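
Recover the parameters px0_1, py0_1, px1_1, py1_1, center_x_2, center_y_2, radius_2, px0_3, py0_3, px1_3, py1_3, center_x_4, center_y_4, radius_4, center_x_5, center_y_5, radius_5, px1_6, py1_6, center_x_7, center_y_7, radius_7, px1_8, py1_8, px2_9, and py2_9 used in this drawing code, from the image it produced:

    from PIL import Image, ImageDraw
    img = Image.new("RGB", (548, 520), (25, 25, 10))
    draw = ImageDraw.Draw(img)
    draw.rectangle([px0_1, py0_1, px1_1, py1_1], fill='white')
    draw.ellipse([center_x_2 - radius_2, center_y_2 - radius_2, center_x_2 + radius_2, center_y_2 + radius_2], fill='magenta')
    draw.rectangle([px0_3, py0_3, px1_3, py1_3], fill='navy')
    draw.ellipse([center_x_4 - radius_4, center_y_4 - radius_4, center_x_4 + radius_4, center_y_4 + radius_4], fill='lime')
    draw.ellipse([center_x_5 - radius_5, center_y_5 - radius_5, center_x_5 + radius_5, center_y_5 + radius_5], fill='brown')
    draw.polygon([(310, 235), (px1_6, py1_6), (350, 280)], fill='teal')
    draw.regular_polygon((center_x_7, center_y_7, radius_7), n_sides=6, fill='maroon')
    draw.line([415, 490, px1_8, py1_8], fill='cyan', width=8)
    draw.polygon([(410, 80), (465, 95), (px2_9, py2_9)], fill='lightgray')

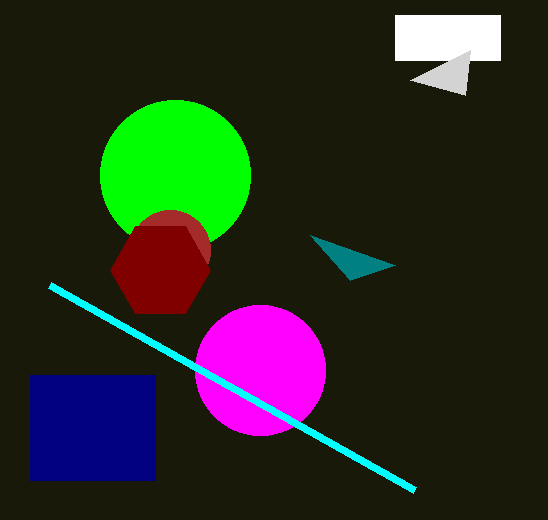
px0_1 = 395, py0_1 = 15, px1_1 = 500, py1_1 = 60, center_x_2 = 260, center_y_2 = 370, radius_2 = 65, px0_3 = 30, py0_3 = 375, px1_3 = 155, py1_3 = 480, center_x_4 = 175, center_y_4 = 175, radius_4 = 75, center_x_5 = 170, center_y_5 = 250, radius_5 = 40, px1_6 = 395, py1_6 = 265, center_x_7 = 160, center_y_7 = 270, radius_7 = 50, px1_8 = 50, py1_8 = 285, px2_9 = 470, py2_9 = 50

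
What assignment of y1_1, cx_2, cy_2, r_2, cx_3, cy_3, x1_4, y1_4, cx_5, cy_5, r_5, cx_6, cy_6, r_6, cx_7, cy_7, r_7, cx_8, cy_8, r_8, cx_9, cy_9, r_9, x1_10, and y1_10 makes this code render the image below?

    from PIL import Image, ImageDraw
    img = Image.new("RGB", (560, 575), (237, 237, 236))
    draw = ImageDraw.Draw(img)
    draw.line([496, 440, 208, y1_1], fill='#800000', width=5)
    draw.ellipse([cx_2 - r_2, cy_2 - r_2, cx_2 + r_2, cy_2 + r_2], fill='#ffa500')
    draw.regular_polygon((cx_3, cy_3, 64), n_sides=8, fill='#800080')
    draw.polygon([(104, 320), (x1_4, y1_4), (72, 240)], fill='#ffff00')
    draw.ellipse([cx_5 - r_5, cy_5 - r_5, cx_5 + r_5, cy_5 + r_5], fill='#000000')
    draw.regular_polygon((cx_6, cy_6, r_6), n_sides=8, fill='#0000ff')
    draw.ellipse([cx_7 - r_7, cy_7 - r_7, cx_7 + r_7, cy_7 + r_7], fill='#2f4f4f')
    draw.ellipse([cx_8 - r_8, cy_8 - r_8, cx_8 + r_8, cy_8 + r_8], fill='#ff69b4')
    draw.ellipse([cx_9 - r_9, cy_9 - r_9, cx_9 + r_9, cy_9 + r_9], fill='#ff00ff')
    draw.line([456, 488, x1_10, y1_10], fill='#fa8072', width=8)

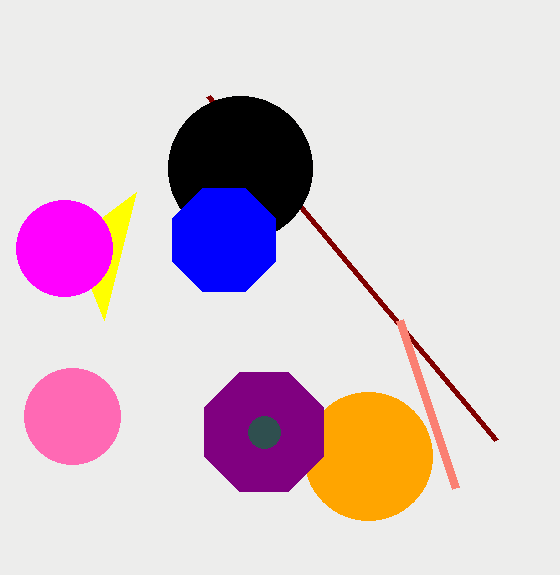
y1_1 = 96
cx_2 = 368
cy_2 = 456
r_2 = 64
cx_3 = 264
cy_3 = 432
x1_4 = 136
y1_4 = 192
cx_5 = 240
cy_5 = 168
r_5 = 72
cx_6 = 224
cy_6 = 240
r_6 = 56
cx_7 = 264
cy_7 = 432
r_7 = 16
cx_8 = 72
cy_8 = 416
r_8 = 48
cx_9 = 64
cy_9 = 248
r_9 = 48
x1_10 = 400
y1_10 = 320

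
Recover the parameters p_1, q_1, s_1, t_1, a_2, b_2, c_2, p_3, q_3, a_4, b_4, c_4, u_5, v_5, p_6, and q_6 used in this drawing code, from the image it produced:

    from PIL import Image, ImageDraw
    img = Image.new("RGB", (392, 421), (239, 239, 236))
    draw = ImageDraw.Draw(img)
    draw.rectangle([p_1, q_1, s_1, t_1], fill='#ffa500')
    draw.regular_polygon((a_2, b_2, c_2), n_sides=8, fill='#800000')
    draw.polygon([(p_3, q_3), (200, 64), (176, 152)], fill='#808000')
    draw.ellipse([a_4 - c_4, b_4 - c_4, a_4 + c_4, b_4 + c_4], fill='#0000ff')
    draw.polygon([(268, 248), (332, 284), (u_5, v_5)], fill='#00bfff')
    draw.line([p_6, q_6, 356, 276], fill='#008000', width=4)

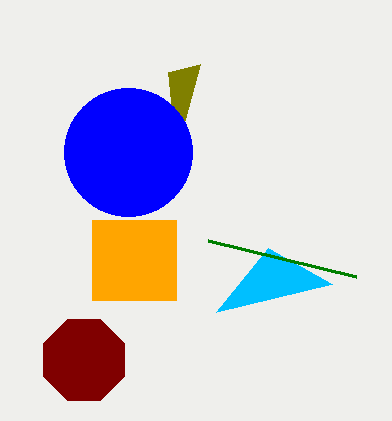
p_1 = 92
q_1 = 220
s_1 = 176
t_1 = 300
a_2 = 84
b_2 = 360
c_2 = 44
p_3 = 168
q_3 = 72
a_4 = 128
b_4 = 152
c_4 = 64
u_5 = 216
v_5 = 312
p_6 = 208
q_6 = 240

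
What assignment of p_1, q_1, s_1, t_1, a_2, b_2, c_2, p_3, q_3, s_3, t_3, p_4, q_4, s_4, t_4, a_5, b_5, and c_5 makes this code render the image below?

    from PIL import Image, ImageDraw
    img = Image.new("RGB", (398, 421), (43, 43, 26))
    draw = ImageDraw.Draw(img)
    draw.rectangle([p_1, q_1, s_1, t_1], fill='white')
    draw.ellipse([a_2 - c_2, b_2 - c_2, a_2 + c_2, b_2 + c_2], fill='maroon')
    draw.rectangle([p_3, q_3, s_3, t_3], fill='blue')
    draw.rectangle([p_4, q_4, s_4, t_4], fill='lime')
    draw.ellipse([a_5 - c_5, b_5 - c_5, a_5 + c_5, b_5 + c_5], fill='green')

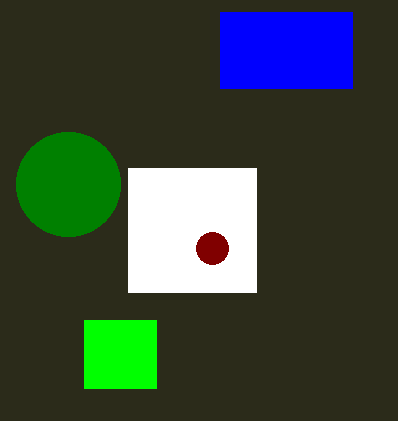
p_1 = 128, q_1 = 168, s_1 = 256, t_1 = 292, a_2 = 212, b_2 = 248, c_2 = 16, p_3 = 220, q_3 = 12, s_3 = 352, t_3 = 88, p_4 = 84, q_4 = 320, s_4 = 156, t_4 = 388, a_5 = 68, b_5 = 184, c_5 = 52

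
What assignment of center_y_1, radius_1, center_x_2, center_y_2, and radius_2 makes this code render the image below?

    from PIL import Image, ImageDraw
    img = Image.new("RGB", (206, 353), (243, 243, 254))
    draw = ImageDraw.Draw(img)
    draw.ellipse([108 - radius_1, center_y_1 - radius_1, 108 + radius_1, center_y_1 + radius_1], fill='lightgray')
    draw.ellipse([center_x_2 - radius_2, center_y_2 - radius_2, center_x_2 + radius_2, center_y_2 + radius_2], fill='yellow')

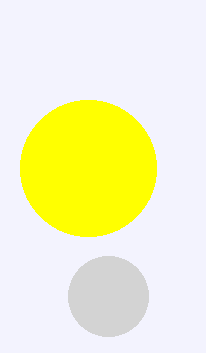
center_y_1 = 296, radius_1 = 40, center_x_2 = 88, center_y_2 = 168, radius_2 = 68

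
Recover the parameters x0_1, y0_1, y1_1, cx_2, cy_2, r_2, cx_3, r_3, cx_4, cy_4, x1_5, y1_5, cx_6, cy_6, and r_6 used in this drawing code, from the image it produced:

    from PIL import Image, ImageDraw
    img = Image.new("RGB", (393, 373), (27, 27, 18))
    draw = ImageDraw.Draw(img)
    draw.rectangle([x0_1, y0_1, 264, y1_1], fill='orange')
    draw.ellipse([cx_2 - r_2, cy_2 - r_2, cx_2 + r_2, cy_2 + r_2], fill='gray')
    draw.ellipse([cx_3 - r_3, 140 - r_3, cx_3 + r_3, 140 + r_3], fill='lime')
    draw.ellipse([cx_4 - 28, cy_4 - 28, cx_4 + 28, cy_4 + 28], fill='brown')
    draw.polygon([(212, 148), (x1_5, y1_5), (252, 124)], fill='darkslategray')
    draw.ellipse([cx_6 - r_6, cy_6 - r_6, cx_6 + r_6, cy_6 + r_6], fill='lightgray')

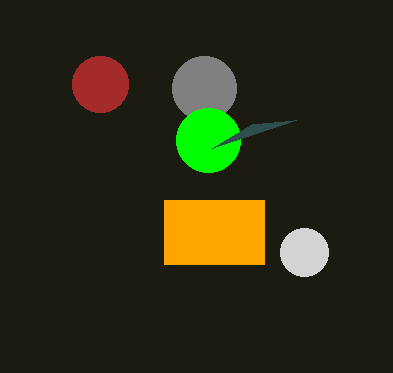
x0_1 = 164
y0_1 = 200
y1_1 = 264
cx_2 = 204
cy_2 = 88
r_2 = 32
cx_3 = 208
r_3 = 32
cx_4 = 100
cy_4 = 84
x1_5 = 296
y1_5 = 120
cx_6 = 304
cy_6 = 252
r_6 = 24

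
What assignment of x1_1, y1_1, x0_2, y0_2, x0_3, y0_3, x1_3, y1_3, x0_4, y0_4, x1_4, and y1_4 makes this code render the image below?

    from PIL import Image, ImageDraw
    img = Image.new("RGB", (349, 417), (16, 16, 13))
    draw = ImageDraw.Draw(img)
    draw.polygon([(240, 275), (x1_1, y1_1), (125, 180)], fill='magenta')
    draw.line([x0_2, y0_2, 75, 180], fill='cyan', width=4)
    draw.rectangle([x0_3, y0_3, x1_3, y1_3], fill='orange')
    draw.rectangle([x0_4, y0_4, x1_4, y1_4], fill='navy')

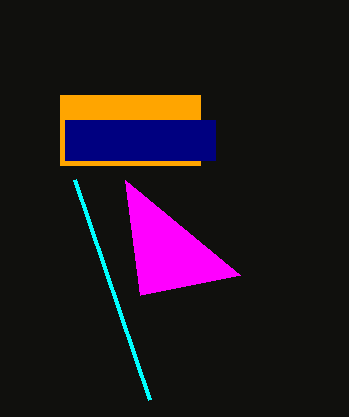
x1_1 = 140, y1_1 = 295, x0_2 = 150, y0_2 = 400, x0_3 = 60, y0_3 = 95, x1_3 = 200, y1_3 = 165, x0_4 = 65, y0_4 = 120, x1_4 = 215, y1_4 = 160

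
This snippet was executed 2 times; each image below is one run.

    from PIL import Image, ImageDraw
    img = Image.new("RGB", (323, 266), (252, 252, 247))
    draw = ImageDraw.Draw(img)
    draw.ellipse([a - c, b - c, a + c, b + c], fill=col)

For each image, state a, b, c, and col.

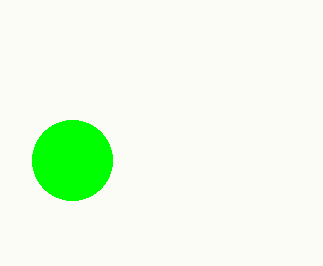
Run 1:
a = 72; b = 160; c = 40; col = 'lime'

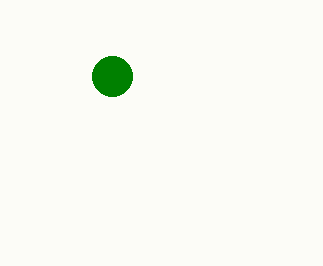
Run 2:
a = 112
b = 76
c = 20
col = 'green'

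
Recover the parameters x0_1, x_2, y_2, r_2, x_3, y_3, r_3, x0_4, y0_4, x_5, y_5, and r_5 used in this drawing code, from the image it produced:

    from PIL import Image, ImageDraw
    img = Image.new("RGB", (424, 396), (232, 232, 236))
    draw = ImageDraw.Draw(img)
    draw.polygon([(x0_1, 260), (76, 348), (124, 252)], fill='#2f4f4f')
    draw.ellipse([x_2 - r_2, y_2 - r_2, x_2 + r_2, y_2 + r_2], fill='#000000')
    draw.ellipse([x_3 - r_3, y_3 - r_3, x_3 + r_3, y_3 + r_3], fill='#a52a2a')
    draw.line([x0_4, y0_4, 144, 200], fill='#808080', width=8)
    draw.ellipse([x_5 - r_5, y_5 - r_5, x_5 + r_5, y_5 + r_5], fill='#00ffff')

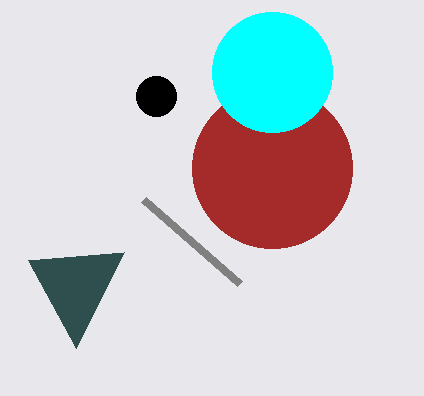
x0_1 = 28, x_2 = 156, y_2 = 96, r_2 = 20, x_3 = 272, y_3 = 168, r_3 = 80, x0_4 = 240, y0_4 = 284, x_5 = 272, y_5 = 72, r_5 = 60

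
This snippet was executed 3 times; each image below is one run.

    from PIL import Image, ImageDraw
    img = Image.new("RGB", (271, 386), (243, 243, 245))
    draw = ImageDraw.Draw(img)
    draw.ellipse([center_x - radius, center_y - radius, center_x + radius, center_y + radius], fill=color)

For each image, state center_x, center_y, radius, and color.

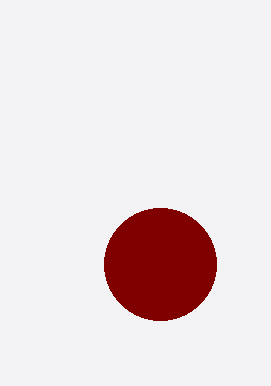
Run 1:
center_x = 160
center_y = 264
radius = 56
color = 'maroon'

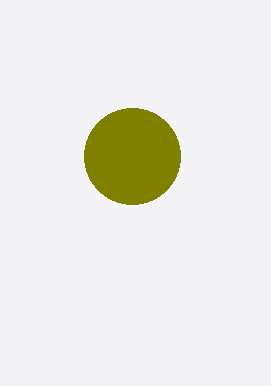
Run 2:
center_x = 132; center_y = 156; radius = 48; color = 'olive'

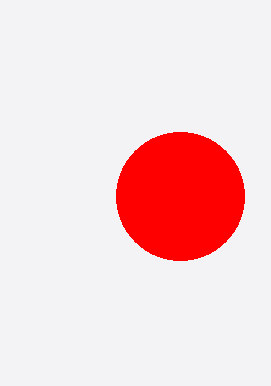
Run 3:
center_x = 180, center_y = 196, radius = 64, color = 'red'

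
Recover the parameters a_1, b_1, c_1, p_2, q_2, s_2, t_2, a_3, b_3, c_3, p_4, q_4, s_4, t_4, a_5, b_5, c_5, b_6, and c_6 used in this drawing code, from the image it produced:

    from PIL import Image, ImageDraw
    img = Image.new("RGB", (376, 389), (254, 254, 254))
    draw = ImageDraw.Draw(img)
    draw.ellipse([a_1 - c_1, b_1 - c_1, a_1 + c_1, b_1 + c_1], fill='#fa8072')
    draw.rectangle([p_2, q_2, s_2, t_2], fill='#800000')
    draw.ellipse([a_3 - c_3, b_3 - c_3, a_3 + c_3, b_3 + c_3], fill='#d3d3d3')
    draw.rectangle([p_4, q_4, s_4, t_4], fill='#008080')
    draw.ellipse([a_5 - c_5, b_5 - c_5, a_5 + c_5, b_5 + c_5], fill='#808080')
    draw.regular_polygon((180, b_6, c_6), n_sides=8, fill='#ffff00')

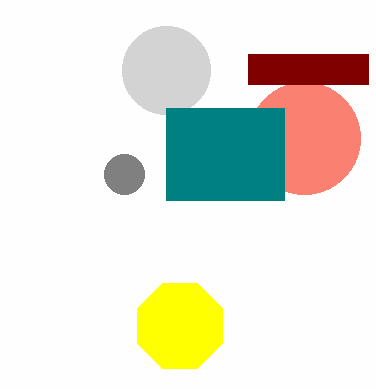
a_1 = 304, b_1 = 138, c_1 = 56, p_2 = 248, q_2 = 54, s_2 = 368, t_2 = 84, a_3 = 166, b_3 = 70, c_3 = 44, p_4 = 166, q_4 = 108, s_4 = 284, t_4 = 200, a_5 = 124, b_5 = 174, c_5 = 20, b_6 = 326, c_6 = 46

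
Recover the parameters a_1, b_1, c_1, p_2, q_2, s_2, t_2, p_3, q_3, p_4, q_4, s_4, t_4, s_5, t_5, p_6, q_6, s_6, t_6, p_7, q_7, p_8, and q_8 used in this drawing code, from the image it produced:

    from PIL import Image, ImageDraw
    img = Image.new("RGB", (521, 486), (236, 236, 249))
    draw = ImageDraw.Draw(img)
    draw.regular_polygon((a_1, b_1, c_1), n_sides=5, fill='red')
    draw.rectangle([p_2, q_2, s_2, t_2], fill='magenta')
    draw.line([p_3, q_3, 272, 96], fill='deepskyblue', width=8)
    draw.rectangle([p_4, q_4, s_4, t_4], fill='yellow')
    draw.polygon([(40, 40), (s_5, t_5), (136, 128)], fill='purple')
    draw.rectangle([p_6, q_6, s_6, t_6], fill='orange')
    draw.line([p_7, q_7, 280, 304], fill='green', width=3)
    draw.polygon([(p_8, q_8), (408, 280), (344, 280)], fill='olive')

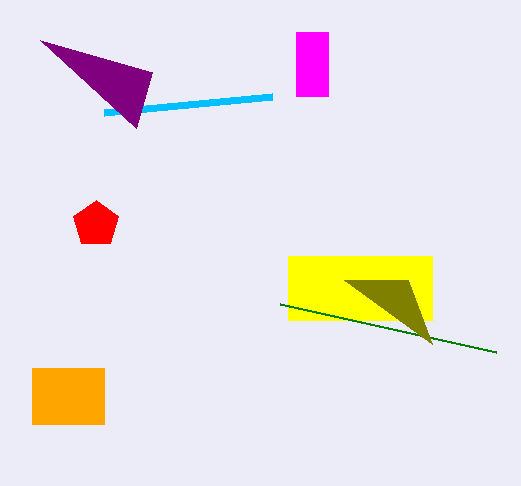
a_1 = 96; b_1 = 224; c_1 = 24; p_2 = 296; q_2 = 32; s_2 = 328; t_2 = 96; p_3 = 104; q_3 = 112; p_4 = 288; q_4 = 256; s_4 = 432; t_4 = 320; s_5 = 152; t_5 = 72; p_6 = 32; q_6 = 368; s_6 = 104; t_6 = 424; p_7 = 496; q_7 = 352; p_8 = 432; q_8 = 344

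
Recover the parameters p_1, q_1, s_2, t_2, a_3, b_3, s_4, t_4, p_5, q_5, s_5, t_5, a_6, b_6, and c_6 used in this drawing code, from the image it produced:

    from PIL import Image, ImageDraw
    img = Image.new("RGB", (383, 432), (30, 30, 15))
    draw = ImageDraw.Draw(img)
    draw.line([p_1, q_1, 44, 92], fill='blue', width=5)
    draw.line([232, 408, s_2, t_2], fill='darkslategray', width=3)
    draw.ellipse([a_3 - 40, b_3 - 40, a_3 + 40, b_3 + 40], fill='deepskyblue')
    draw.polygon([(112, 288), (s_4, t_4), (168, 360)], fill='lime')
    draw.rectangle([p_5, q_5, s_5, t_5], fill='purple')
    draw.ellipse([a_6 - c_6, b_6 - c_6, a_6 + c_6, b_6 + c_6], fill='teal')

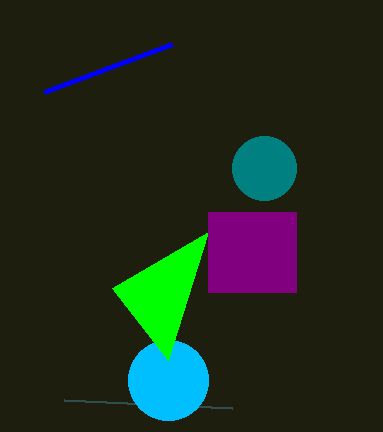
p_1 = 172, q_1 = 44, s_2 = 64, t_2 = 400, a_3 = 168, b_3 = 380, s_4 = 208, t_4 = 232, p_5 = 208, q_5 = 212, s_5 = 296, t_5 = 292, a_6 = 264, b_6 = 168, c_6 = 32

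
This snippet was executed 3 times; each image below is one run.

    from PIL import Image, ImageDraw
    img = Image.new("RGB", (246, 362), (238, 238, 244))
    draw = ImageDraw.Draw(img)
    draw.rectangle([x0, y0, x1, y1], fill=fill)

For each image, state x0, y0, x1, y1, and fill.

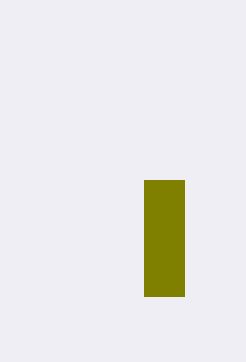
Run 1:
x0 = 144
y0 = 180
x1 = 184
y1 = 296
fill = 'olive'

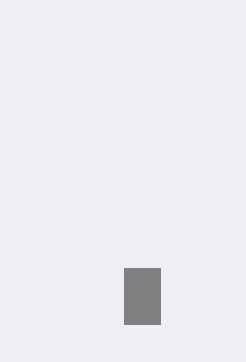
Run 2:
x0 = 124
y0 = 268
x1 = 160
y1 = 324
fill = 'gray'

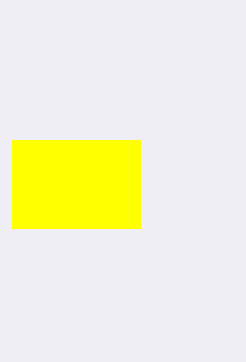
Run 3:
x0 = 12; y0 = 140; x1 = 140; y1 = 228; fill = 'yellow'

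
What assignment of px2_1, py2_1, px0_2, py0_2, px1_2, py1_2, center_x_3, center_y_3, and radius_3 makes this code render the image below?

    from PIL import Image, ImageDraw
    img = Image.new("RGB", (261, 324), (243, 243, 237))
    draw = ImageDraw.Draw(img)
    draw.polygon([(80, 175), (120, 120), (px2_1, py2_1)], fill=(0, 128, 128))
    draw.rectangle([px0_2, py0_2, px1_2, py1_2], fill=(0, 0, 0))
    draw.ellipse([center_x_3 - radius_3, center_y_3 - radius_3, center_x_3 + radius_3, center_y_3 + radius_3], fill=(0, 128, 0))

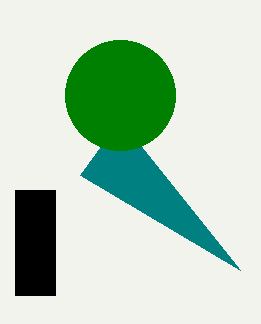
px2_1 = 240
py2_1 = 270
px0_2 = 15
py0_2 = 190
px1_2 = 55
py1_2 = 295
center_x_3 = 120
center_y_3 = 95
radius_3 = 55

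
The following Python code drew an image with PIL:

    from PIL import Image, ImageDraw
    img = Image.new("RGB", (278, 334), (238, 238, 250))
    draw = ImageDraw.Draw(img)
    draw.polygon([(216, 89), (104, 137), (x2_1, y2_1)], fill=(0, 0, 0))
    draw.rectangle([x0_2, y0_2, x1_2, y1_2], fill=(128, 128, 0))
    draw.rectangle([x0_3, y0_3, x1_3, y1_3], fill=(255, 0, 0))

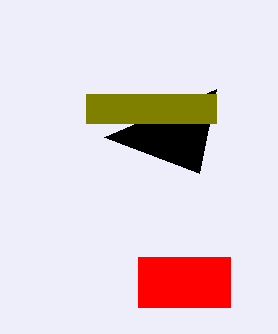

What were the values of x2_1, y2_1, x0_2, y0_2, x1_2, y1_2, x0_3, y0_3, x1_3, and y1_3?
x2_1 = 199
y2_1 = 173
x0_2 = 86
y0_2 = 94
x1_2 = 216
y1_2 = 123
x0_3 = 138
y0_3 = 257
x1_3 = 230
y1_3 = 307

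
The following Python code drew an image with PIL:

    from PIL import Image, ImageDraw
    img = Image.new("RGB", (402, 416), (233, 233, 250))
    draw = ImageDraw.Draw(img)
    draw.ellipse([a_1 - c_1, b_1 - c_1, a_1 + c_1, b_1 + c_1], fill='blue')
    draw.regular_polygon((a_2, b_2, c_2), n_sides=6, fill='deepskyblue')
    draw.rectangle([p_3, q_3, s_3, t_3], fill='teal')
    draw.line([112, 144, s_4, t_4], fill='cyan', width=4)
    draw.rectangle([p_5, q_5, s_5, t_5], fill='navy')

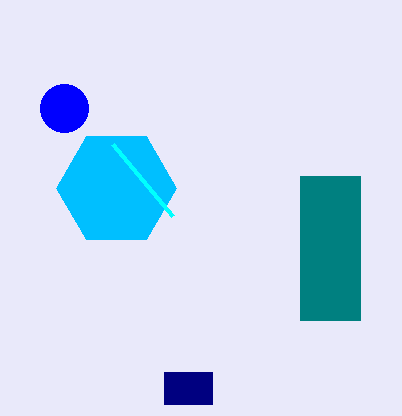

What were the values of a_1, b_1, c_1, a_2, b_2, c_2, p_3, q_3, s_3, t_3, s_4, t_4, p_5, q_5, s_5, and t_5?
a_1 = 64
b_1 = 108
c_1 = 24
a_2 = 116
b_2 = 188
c_2 = 60
p_3 = 300
q_3 = 176
s_3 = 360
t_3 = 320
s_4 = 172
t_4 = 216
p_5 = 164
q_5 = 372
s_5 = 212
t_5 = 404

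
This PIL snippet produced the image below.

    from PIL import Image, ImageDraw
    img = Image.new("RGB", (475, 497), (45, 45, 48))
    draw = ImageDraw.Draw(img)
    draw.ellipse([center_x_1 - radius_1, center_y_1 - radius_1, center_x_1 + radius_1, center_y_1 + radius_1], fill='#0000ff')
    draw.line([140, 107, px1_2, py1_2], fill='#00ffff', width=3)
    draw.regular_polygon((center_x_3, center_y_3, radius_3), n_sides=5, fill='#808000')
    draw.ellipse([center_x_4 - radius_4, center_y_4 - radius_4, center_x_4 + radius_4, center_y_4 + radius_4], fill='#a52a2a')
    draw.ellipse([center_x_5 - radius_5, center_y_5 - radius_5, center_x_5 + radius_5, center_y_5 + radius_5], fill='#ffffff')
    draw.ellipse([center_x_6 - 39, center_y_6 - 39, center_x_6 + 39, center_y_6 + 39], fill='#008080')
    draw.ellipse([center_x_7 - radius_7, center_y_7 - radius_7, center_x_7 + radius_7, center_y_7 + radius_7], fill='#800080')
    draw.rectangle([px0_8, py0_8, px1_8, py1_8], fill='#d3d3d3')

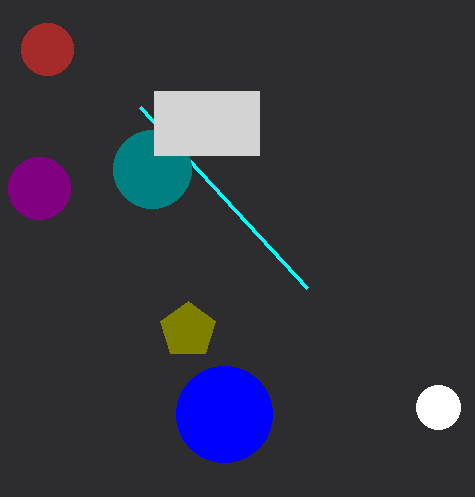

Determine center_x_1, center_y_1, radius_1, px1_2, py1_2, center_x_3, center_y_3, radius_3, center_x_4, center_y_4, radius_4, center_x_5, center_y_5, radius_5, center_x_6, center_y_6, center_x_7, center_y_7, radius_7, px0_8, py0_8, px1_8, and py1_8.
center_x_1 = 224
center_y_1 = 414
radius_1 = 48
px1_2 = 307
py1_2 = 288
center_x_3 = 188
center_y_3 = 330
radius_3 = 29
center_x_4 = 47
center_y_4 = 49
radius_4 = 26
center_x_5 = 438
center_y_5 = 407
radius_5 = 22
center_x_6 = 152
center_y_6 = 169
center_x_7 = 39
center_y_7 = 188
radius_7 = 31
px0_8 = 154
py0_8 = 91
px1_8 = 259
py1_8 = 155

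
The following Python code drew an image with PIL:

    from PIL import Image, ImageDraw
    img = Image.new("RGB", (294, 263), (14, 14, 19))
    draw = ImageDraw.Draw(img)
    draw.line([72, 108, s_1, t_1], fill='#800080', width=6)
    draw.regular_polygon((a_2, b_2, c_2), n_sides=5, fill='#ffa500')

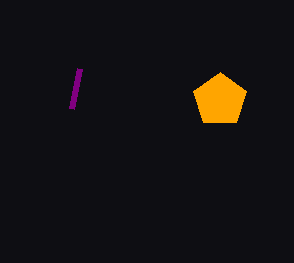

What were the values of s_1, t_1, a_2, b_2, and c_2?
s_1 = 80, t_1 = 68, a_2 = 220, b_2 = 100, c_2 = 28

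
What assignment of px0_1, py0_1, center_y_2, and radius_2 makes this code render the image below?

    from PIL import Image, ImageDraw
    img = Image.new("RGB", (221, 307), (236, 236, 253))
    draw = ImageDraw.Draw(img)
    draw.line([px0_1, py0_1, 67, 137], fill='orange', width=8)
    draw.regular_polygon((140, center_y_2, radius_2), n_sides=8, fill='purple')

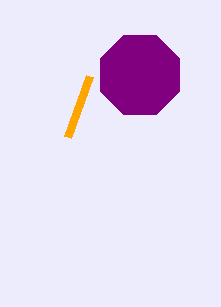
px0_1 = 89
py0_1 = 76
center_y_2 = 75
radius_2 = 43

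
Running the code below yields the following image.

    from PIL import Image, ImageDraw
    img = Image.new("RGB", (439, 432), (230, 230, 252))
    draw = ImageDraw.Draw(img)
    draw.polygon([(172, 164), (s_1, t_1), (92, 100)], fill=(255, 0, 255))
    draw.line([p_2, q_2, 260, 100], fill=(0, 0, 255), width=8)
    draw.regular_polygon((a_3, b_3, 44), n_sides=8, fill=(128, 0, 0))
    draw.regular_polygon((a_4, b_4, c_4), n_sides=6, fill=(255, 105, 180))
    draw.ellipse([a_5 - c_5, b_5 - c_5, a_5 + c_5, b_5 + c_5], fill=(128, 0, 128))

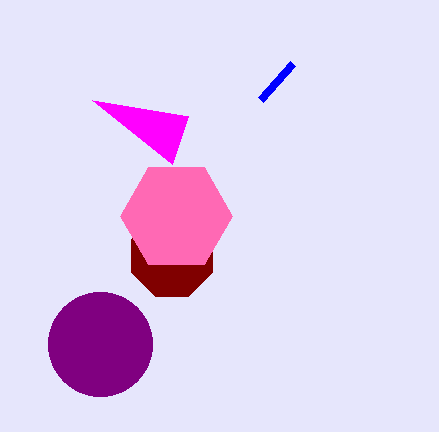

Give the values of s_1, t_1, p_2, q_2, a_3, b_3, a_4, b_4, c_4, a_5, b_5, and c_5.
s_1 = 188; t_1 = 116; p_2 = 292; q_2 = 64; a_3 = 172; b_3 = 256; a_4 = 176; b_4 = 216; c_4 = 56; a_5 = 100; b_5 = 344; c_5 = 52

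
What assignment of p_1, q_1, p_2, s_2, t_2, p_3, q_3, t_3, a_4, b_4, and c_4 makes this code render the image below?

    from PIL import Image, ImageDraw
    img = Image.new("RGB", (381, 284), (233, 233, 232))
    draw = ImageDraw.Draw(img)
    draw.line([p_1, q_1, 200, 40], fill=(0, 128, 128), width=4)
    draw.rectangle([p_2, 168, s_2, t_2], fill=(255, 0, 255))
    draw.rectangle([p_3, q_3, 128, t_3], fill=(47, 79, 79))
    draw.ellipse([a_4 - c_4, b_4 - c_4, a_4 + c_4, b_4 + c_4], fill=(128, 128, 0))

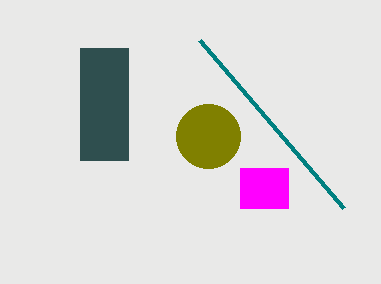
p_1 = 344; q_1 = 208; p_2 = 240; s_2 = 288; t_2 = 208; p_3 = 80; q_3 = 48; t_3 = 160; a_4 = 208; b_4 = 136; c_4 = 32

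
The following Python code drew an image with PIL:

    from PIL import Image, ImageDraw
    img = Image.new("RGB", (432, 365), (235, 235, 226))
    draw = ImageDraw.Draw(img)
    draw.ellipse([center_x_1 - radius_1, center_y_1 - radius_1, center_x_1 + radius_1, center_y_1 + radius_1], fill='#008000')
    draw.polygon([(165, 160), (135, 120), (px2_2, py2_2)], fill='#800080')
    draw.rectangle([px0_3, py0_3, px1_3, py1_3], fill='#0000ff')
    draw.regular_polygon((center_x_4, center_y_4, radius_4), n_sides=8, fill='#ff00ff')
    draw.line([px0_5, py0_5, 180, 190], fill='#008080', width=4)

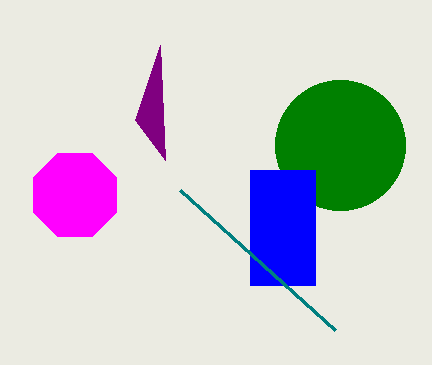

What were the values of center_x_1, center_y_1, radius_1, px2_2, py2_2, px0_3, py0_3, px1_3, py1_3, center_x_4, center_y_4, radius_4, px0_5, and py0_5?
center_x_1 = 340, center_y_1 = 145, radius_1 = 65, px2_2 = 160, py2_2 = 45, px0_3 = 250, py0_3 = 170, px1_3 = 315, py1_3 = 285, center_x_4 = 75, center_y_4 = 195, radius_4 = 45, px0_5 = 335, py0_5 = 330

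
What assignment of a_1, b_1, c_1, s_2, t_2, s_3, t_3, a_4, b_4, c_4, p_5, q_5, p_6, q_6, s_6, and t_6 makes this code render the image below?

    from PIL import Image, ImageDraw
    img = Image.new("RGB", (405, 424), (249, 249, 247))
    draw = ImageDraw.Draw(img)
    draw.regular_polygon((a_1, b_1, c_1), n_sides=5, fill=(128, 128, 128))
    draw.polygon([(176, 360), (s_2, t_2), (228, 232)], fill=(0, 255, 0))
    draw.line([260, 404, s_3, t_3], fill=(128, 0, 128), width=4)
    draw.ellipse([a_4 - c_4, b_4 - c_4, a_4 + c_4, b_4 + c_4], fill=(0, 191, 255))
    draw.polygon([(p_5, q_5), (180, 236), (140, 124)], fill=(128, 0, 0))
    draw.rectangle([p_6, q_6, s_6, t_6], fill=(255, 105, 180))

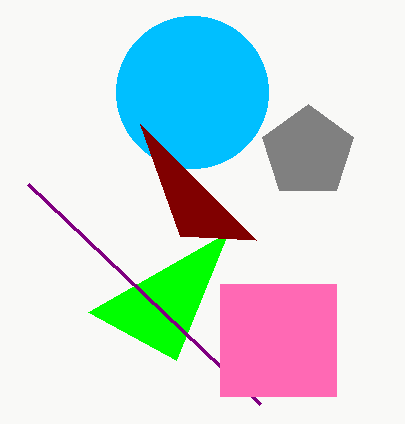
a_1 = 308; b_1 = 152; c_1 = 48; s_2 = 88; t_2 = 312; s_3 = 28; t_3 = 184; a_4 = 192; b_4 = 92; c_4 = 76; p_5 = 256; q_5 = 240; p_6 = 220; q_6 = 284; s_6 = 336; t_6 = 396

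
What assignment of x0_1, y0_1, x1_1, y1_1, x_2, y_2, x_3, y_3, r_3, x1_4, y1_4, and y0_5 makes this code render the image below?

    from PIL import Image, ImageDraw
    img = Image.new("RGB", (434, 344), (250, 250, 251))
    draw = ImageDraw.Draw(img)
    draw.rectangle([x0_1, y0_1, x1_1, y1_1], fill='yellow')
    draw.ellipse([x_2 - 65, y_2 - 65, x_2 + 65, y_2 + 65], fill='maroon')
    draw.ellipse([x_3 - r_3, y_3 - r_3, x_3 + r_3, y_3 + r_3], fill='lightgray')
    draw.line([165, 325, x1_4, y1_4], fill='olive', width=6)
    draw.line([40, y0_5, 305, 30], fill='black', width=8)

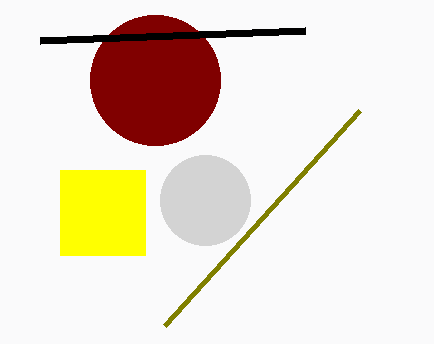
x0_1 = 60, y0_1 = 170, x1_1 = 145, y1_1 = 255, x_2 = 155, y_2 = 80, x_3 = 205, y_3 = 200, r_3 = 45, x1_4 = 360, y1_4 = 110, y0_5 = 40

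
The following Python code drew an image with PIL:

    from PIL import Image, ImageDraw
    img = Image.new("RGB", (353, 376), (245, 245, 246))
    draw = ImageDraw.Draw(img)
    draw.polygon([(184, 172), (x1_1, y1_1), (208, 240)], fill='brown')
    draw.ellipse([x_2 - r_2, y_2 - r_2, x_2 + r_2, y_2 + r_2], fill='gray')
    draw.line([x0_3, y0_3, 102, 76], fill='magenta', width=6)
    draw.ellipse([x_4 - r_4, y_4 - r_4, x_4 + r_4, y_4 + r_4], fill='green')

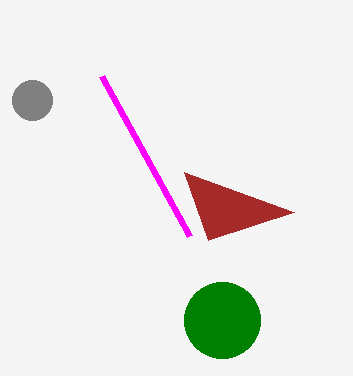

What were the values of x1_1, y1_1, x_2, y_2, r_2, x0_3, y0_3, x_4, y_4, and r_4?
x1_1 = 294
y1_1 = 212
x_2 = 32
y_2 = 100
r_2 = 20
x0_3 = 190
y0_3 = 236
x_4 = 222
y_4 = 320
r_4 = 38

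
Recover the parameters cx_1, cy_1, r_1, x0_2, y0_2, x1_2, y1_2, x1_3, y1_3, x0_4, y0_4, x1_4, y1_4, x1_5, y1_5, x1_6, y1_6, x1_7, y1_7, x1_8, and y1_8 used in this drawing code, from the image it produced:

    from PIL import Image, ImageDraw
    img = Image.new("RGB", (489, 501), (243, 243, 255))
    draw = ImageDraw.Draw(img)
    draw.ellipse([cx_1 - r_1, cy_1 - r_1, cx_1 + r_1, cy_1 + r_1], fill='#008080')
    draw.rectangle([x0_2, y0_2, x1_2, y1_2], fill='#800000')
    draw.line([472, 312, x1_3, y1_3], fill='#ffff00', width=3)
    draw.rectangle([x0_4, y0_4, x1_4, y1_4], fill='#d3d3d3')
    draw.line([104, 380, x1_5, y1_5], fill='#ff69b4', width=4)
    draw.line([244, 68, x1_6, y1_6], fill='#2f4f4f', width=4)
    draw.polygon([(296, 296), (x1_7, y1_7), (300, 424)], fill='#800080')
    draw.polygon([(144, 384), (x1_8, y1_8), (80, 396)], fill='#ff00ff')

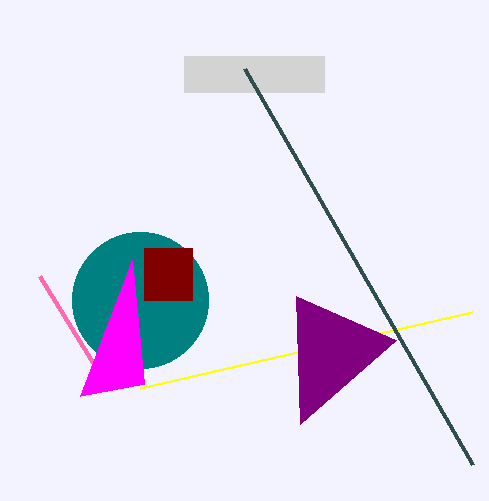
cx_1 = 140; cy_1 = 300; r_1 = 68; x0_2 = 144; y0_2 = 248; x1_2 = 192; y1_2 = 300; x1_3 = 140; y1_3 = 388; x0_4 = 184; y0_4 = 56; x1_4 = 324; y1_4 = 92; x1_5 = 40; y1_5 = 276; x1_6 = 472; y1_6 = 464; x1_7 = 396; y1_7 = 340; x1_8 = 132; y1_8 = 260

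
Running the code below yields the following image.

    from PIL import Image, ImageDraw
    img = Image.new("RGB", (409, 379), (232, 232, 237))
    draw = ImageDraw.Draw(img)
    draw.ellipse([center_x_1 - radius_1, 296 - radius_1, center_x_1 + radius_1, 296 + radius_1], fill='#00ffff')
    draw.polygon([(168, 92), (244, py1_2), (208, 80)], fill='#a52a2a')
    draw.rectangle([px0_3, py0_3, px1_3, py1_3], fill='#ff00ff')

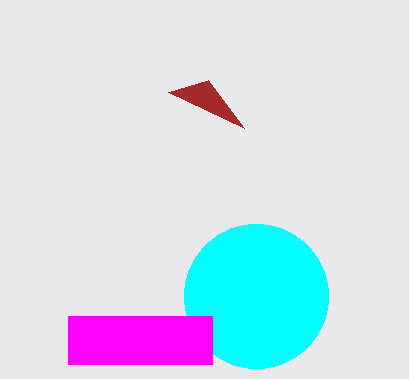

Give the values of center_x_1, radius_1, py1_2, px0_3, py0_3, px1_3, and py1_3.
center_x_1 = 256; radius_1 = 72; py1_2 = 128; px0_3 = 68; py0_3 = 316; px1_3 = 212; py1_3 = 364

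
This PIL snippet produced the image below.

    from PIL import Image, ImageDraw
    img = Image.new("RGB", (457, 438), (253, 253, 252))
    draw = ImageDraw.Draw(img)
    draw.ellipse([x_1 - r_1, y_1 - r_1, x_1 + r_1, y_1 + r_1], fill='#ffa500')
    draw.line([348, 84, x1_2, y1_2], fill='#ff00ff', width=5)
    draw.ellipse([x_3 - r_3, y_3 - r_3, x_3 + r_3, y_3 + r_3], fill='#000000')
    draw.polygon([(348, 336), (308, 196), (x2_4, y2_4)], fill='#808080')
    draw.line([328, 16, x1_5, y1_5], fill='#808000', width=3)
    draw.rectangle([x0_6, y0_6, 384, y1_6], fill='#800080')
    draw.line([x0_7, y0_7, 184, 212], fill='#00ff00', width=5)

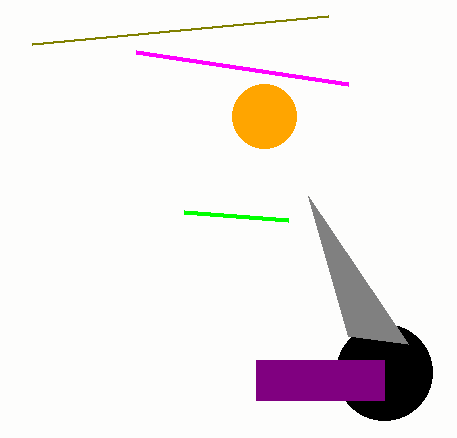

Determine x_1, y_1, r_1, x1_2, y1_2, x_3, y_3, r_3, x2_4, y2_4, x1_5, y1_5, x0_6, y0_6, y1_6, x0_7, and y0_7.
x_1 = 264, y_1 = 116, r_1 = 32, x1_2 = 136, y1_2 = 52, x_3 = 384, y_3 = 372, r_3 = 48, x2_4 = 408, y2_4 = 344, x1_5 = 32, y1_5 = 44, x0_6 = 256, y0_6 = 360, y1_6 = 400, x0_7 = 288, y0_7 = 220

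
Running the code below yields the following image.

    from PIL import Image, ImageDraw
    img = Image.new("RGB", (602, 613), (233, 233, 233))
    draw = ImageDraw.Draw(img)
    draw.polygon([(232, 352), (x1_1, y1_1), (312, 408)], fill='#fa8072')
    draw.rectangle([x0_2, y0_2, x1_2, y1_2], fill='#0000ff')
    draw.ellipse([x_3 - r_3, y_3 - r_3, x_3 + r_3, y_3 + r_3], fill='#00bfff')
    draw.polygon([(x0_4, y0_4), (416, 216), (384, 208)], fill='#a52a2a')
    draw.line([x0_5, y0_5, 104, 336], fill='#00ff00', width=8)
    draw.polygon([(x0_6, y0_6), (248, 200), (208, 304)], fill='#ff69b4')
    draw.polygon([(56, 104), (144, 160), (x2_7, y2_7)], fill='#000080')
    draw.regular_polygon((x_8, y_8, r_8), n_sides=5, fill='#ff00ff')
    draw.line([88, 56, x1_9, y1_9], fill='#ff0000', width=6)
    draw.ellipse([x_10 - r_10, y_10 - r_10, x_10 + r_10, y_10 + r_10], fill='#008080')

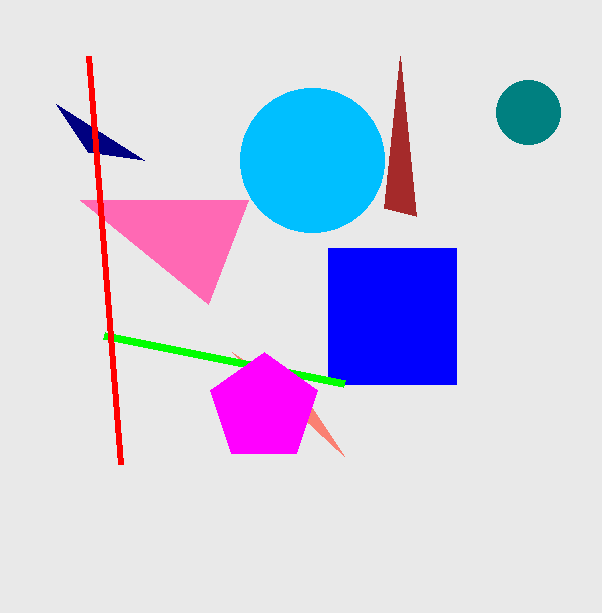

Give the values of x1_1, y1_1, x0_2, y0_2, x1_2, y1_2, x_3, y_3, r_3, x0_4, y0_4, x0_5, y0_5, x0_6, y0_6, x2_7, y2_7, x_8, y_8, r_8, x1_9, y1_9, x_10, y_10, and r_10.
x1_1 = 344
y1_1 = 456
x0_2 = 328
y0_2 = 248
x1_2 = 456
y1_2 = 384
x_3 = 312
y_3 = 160
r_3 = 72
x0_4 = 400
y0_4 = 56
x0_5 = 344
y0_5 = 384
x0_6 = 80
y0_6 = 200
x2_7 = 88
y2_7 = 152
x_8 = 264
y_8 = 408
r_8 = 56
x1_9 = 120
y1_9 = 464
x_10 = 528
y_10 = 112
r_10 = 32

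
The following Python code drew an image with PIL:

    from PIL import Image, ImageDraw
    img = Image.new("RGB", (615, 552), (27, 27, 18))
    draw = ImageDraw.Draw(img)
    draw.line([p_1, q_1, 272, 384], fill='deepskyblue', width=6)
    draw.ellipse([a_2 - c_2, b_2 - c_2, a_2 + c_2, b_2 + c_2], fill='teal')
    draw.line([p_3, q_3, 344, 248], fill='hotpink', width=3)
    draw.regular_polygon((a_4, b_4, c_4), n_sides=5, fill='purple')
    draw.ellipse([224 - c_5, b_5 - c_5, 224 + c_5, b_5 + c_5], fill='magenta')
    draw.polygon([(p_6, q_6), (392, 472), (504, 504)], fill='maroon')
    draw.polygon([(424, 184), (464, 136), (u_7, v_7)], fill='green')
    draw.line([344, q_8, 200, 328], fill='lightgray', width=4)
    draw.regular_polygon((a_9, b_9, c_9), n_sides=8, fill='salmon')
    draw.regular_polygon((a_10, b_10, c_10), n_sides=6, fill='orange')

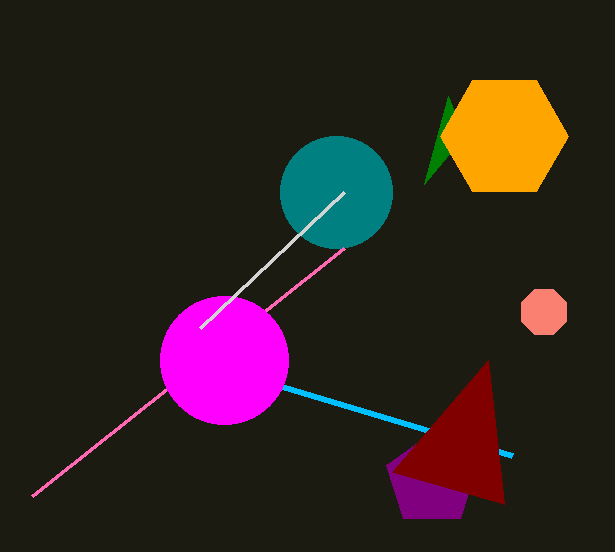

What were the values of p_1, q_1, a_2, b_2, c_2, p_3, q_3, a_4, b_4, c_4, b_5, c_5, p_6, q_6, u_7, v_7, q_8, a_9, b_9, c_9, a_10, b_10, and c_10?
p_1 = 512, q_1 = 456, a_2 = 336, b_2 = 192, c_2 = 56, p_3 = 32, q_3 = 496, a_4 = 432, b_4 = 480, c_4 = 48, b_5 = 360, c_5 = 64, p_6 = 488, q_6 = 360, u_7 = 448, v_7 = 96, q_8 = 192, a_9 = 544, b_9 = 312, c_9 = 24, a_10 = 504, b_10 = 136, c_10 = 64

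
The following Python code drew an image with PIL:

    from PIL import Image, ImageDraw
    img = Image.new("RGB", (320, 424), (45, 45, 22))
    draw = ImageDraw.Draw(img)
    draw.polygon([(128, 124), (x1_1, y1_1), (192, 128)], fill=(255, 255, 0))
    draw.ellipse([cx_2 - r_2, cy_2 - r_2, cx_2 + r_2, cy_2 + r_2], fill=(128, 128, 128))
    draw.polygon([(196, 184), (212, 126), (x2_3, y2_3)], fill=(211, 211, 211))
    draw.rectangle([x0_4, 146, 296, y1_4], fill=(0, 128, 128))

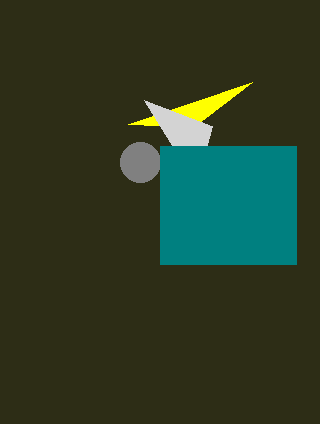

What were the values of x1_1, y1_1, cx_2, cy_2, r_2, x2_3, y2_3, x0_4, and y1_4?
x1_1 = 252
y1_1 = 82
cx_2 = 140
cy_2 = 162
r_2 = 20
x2_3 = 144
y2_3 = 100
x0_4 = 160
y1_4 = 264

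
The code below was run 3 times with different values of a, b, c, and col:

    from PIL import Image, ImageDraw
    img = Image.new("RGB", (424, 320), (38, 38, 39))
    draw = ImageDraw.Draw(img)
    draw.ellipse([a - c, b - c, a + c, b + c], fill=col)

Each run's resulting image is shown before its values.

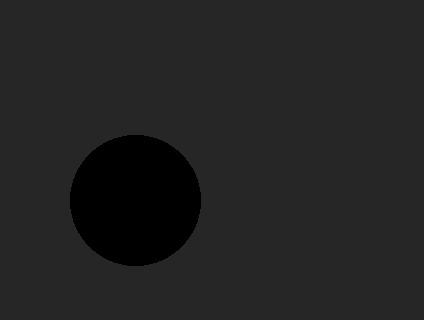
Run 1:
a = 135
b = 200
c = 65
col = 'black'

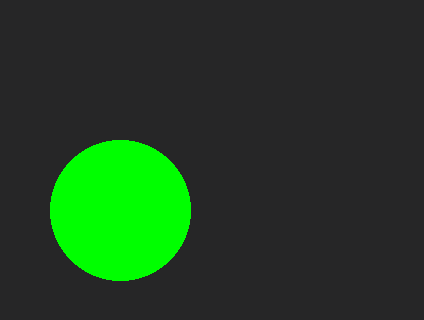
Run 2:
a = 120, b = 210, c = 70, col = 'lime'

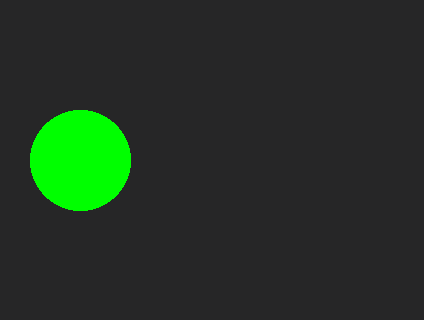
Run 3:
a = 80, b = 160, c = 50, col = 'lime'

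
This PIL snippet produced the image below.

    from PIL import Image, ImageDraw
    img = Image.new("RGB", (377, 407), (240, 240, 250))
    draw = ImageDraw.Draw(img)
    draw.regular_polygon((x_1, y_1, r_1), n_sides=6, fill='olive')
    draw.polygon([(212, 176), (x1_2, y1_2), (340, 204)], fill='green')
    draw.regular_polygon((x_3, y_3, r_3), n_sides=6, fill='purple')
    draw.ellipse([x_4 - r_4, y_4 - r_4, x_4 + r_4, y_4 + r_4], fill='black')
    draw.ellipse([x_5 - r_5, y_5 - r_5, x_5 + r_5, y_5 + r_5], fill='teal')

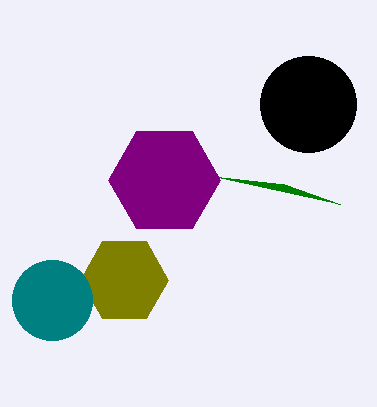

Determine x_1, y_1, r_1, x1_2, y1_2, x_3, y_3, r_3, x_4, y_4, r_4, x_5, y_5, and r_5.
x_1 = 124
y_1 = 280
r_1 = 44
x1_2 = 284
y1_2 = 184
x_3 = 164
y_3 = 180
r_3 = 56
x_4 = 308
y_4 = 104
r_4 = 48
x_5 = 52
y_5 = 300
r_5 = 40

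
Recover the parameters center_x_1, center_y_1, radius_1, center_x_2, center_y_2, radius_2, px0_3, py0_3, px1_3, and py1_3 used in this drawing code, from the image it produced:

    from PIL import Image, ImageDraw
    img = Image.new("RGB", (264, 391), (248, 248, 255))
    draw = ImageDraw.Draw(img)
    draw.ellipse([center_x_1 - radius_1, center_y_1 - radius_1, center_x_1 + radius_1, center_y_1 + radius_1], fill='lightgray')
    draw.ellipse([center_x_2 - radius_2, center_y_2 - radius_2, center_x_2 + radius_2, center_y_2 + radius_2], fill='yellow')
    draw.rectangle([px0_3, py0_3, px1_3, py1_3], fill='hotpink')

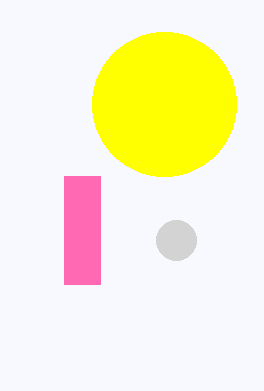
center_x_1 = 176, center_y_1 = 240, radius_1 = 20, center_x_2 = 164, center_y_2 = 104, radius_2 = 72, px0_3 = 64, py0_3 = 176, px1_3 = 100, py1_3 = 284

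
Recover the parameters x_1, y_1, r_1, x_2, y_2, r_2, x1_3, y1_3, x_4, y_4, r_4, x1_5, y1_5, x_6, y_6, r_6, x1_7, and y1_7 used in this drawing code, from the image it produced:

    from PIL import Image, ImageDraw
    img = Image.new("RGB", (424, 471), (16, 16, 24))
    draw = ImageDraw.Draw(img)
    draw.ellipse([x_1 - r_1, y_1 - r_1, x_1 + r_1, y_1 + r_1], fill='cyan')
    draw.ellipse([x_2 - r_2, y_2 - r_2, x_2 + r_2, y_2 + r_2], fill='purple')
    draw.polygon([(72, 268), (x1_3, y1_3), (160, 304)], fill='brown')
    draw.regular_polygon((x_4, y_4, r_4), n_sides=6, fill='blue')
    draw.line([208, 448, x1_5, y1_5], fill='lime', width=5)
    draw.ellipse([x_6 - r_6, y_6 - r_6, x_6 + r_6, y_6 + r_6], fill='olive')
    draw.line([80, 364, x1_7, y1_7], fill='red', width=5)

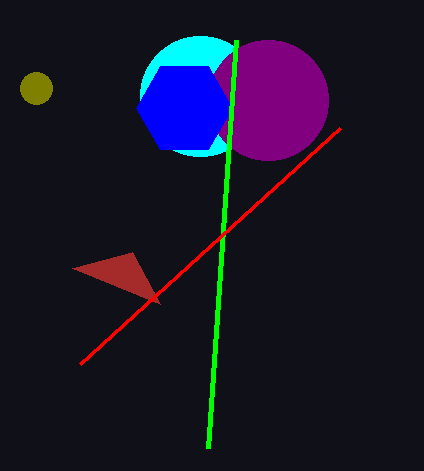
x_1 = 200
y_1 = 96
r_1 = 60
x_2 = 268
y_2 = 100
r_2 = 60
x1_3 = 132
y1_3 = 252
x_4 = 184
y_4 = 108
r_4 = 48
x1_5 = 236
y1_5 = 40
x_6 = 36
y_6 = 88
r_6 = 16
x1_7 = 340
y1_7 = 128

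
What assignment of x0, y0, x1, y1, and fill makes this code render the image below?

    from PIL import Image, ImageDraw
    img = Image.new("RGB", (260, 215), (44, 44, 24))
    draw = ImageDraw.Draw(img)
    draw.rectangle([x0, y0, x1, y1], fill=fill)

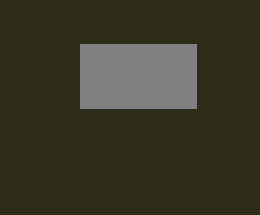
x0 = 80, y0 = 44, x1 = 196, y1 = 108, fill = 'gray'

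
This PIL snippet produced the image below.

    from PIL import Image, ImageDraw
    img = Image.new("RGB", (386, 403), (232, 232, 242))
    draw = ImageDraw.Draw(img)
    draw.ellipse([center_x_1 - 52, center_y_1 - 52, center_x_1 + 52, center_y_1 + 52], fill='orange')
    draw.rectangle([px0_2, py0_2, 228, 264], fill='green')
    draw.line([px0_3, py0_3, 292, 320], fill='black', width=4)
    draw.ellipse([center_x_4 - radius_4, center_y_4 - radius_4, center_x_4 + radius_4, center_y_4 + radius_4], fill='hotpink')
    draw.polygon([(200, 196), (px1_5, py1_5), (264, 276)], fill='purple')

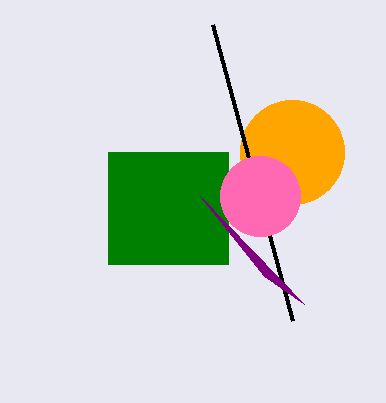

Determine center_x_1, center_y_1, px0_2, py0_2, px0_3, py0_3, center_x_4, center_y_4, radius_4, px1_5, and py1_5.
center_x_1 = 292; center_y_1 = 152; px0_2 = 108; py0_2 = 152; px0_3 = 212; py0_3 = 24; center_x_4 = 260; center_y_4 = 196; radius_4 = 40; px1_5 = 304; py1_5 = 304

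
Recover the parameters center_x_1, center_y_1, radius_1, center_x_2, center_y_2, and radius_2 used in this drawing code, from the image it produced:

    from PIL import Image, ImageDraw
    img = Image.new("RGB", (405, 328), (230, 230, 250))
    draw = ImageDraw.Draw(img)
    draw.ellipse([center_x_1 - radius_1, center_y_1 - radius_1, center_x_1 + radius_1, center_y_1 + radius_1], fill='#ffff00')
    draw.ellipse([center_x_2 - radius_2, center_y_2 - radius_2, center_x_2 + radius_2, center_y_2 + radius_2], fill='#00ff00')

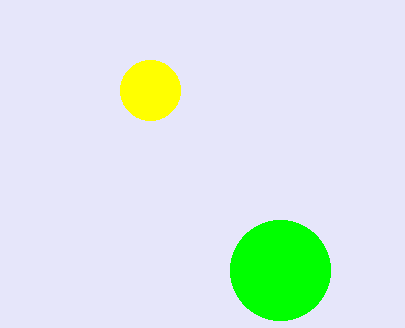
center_x_1 = 150, center_y_1 = 90, radius_1 = 30, center_x_2 = 280, center_y_2 = 270, radius_2 = 50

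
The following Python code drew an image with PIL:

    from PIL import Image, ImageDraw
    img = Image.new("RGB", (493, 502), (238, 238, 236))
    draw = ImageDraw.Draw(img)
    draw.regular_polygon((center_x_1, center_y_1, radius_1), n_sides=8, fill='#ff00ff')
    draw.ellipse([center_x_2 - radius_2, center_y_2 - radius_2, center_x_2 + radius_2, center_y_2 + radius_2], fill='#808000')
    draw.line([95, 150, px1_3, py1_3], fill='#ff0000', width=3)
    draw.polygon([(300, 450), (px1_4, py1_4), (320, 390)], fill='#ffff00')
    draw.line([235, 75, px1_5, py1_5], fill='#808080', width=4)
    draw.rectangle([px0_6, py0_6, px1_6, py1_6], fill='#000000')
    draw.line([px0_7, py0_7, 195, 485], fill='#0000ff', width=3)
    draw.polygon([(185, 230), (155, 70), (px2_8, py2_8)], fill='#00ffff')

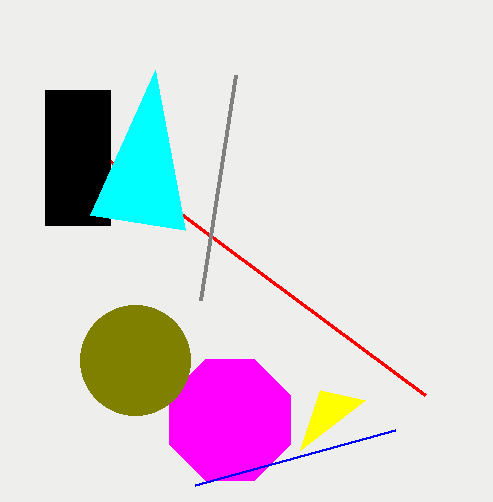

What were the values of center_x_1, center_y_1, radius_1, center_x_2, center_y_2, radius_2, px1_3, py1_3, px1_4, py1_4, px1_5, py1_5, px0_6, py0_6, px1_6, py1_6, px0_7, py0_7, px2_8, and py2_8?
center_x_1 = 230; center_y_1 = 420; radius_1 = 65; center_x_2 = 135; center_y_2 = 360; radius_2 = 55; px1_3 = 425; py1_3 = 395; px1_4 = 365; py1_4 = 400; px1_5 = 200; py1_5 = 300; px0_6 = 45; py0_6 = 90; px1_6 = 110; py1_6 = 225; px0_7 = 395; py0_7 = 430; px2_8 = 90; py2_8 = 215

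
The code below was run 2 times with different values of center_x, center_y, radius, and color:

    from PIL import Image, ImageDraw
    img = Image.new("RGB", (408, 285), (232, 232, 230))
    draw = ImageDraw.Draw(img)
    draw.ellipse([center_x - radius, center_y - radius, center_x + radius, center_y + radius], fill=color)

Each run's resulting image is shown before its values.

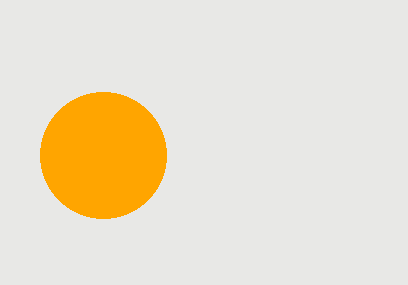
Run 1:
center_x = 103
center_y = 155
radius = 63
color = 'orange'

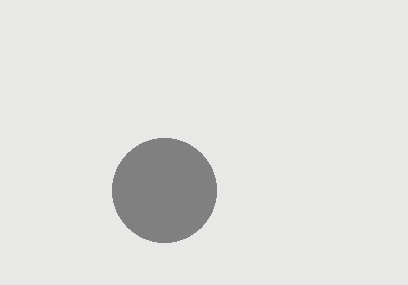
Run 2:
center_x = 164; center_y = 190; radius = 52; color = 'gray'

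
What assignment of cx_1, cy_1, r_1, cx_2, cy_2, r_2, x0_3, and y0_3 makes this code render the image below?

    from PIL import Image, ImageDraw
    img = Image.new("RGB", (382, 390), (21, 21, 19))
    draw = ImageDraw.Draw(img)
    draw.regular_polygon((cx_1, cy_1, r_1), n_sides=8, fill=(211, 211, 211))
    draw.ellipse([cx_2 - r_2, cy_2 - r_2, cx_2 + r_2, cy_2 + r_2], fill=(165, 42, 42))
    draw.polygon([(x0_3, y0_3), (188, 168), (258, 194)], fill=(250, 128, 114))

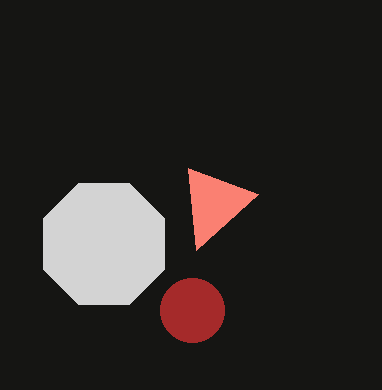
cx_1 = 104, cy_1 = 244, r_1 = 66, cx_2 = 192, cy_2 = 310, r_2 = 32, x0_3 = 196, y0_3 = 250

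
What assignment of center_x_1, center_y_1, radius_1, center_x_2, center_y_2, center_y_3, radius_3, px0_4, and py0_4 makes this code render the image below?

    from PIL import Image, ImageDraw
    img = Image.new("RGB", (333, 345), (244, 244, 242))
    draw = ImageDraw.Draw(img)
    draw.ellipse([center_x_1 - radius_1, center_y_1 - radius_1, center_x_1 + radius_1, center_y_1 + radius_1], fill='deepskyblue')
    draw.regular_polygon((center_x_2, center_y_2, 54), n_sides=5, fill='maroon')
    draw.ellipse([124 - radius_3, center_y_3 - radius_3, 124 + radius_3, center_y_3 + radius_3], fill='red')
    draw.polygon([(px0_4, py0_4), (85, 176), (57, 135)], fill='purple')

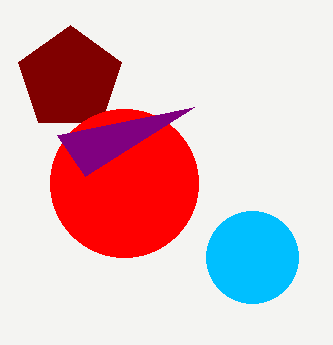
center_x_1 = 252
center_y_1 = 257
radius_1 = 46
center_x_2 = 70
center_y_2 = 79
center_y_3 = 183
radius_3 = 74
px0_4 = 194
py0_4 = 107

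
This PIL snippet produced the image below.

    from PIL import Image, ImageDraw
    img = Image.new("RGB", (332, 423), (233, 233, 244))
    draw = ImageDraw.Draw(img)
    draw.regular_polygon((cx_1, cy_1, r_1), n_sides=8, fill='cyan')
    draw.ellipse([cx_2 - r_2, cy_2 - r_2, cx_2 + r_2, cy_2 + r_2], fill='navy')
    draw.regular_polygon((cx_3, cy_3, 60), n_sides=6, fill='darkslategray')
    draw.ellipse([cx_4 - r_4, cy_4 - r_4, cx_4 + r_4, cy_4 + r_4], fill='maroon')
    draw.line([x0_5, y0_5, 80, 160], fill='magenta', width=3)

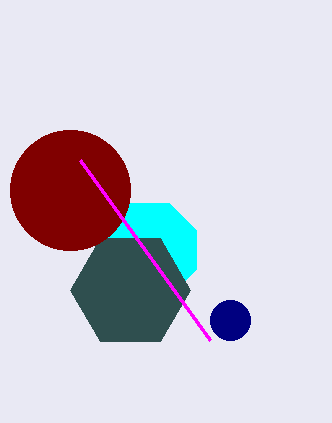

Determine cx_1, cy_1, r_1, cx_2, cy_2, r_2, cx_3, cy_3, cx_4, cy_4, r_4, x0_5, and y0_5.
cx_1 = 150; cy_1 = 250; r_1 = 50; cx_2 = 230; cy_2 = 320; r_2 = 20; cx_3 = 130; cy_3 = 290; cx_4 = 70; cy_4 = 190; r_4 = 60; x0_5 = 210; y0_5 = 340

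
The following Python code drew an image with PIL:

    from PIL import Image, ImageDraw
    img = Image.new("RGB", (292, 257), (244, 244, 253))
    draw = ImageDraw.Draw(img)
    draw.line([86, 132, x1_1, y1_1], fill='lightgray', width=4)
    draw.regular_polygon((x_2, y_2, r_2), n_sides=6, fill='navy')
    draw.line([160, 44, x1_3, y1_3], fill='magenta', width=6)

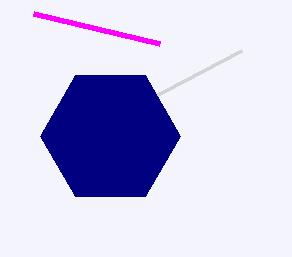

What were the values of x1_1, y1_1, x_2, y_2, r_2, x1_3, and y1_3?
x1_1 = 242, y1_1 = 50, x_2 = 110, y_2 = 136, r_2 = 70, x1_3 = 34, y1_3 = 14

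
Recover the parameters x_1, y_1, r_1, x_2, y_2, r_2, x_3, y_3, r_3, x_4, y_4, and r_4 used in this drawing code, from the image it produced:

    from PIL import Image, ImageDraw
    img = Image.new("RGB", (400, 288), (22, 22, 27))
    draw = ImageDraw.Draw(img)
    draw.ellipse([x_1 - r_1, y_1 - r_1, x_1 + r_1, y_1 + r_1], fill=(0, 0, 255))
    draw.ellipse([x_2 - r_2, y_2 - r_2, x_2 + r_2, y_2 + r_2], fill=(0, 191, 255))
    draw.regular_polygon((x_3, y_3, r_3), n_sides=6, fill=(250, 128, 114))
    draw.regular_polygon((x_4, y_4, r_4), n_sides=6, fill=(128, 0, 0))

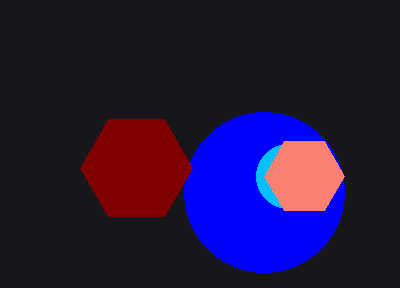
x_1 = 264, y_1 = 192, r_1 = 80, x_2 = 288, y_2 = 176, r_2 = 32, x_3 = 304, y_3 = 176, r_3 = 40, x_4 = 136, y_4 = 168, r_4 = 56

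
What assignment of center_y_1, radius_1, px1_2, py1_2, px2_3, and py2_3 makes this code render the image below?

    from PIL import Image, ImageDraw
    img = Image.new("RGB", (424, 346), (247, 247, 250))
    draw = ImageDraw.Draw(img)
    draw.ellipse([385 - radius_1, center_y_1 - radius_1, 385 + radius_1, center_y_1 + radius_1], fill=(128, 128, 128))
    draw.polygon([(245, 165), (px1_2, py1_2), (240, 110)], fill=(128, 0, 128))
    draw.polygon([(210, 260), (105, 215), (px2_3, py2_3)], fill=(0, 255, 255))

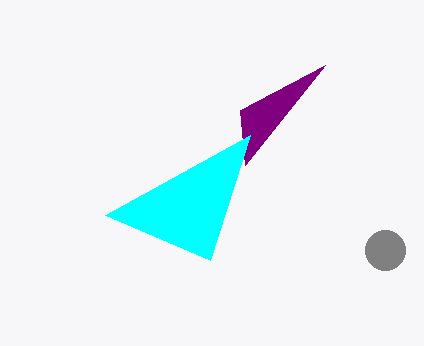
center_y_1 = 250; radius_1 = 20; px1_2 = 325; py1_2 = 65; px2_3 = 250; py2_3 = 135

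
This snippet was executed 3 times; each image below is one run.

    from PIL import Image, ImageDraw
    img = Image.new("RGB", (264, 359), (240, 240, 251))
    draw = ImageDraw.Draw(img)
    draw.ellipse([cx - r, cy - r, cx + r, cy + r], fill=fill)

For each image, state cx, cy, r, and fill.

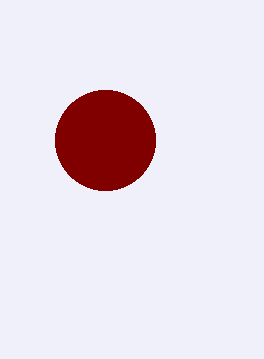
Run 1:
cx = 105; cy = 140; r = 50; fill = 'maroon'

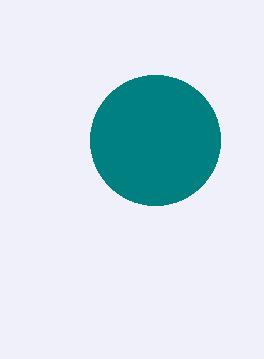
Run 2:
cx = 155, cy = 140, r = 65, fill = 'teal'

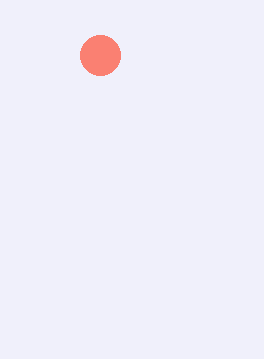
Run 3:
cx = 100; cy = 55; r = 20; fill = 'salmon'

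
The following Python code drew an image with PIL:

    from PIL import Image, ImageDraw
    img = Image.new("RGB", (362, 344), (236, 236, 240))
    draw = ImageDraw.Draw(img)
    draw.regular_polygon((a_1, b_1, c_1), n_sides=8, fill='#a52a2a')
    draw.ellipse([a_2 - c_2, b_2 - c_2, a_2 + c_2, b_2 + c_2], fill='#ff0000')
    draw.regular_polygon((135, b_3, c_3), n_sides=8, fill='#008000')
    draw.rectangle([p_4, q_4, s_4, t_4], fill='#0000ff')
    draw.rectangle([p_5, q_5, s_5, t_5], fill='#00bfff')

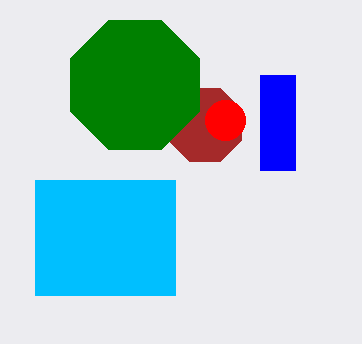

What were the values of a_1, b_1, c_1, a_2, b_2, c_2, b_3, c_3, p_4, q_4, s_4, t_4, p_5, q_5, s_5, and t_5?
a_1 = 205
b_1 = 125
c_1 = 40
a_2 = 225
b_2 = 120
c_2 = 20
b_3 = 85
c_3 = 70
p_4 = 260
q_4 = 75
s_4 = 295
t_4 = 170
p_5 = 35
q_5 = 180
s_5 = 175
t_5 = 295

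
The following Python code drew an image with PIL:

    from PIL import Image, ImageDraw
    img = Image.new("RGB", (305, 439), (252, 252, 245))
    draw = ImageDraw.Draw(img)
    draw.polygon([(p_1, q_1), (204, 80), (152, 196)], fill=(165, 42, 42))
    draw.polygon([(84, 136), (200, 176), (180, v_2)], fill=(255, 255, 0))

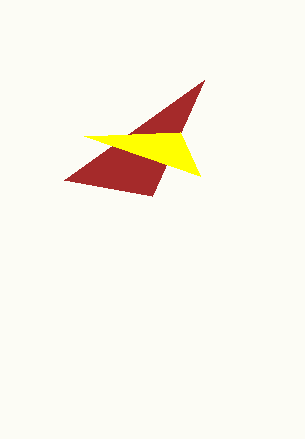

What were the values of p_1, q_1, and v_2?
p_1 = 64, q_1 = 180, v_2 = 132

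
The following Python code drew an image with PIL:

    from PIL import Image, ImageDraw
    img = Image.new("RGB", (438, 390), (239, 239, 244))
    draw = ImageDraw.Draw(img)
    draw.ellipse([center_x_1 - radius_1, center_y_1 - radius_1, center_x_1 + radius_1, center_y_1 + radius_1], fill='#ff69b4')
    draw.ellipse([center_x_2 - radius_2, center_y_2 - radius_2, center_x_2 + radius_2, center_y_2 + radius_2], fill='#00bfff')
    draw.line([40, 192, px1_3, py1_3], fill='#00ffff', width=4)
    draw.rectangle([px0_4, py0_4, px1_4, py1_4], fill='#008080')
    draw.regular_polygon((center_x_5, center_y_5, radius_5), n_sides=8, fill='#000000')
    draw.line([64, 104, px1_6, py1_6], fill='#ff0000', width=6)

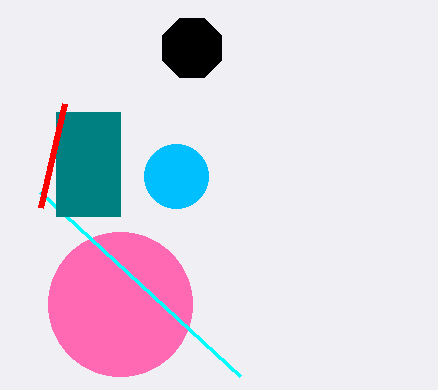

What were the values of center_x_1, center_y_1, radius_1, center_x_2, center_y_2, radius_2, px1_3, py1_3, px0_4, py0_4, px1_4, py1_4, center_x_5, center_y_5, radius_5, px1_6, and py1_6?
center_x_1 = 120, center_y_1 = 304, radius_1 = 72, center_x_2 = 176, center_y_2 = 176, radius_2 = 32, px1_3 = 240, py1_3 = 376, px0_4 = 56, py0_4 = 112, px1_4 = 120, py1_4 = 216, center_x_5 = 192, center_y_5 = 48, radius_5 = 32, px1_6 = 40, py1_6 = 208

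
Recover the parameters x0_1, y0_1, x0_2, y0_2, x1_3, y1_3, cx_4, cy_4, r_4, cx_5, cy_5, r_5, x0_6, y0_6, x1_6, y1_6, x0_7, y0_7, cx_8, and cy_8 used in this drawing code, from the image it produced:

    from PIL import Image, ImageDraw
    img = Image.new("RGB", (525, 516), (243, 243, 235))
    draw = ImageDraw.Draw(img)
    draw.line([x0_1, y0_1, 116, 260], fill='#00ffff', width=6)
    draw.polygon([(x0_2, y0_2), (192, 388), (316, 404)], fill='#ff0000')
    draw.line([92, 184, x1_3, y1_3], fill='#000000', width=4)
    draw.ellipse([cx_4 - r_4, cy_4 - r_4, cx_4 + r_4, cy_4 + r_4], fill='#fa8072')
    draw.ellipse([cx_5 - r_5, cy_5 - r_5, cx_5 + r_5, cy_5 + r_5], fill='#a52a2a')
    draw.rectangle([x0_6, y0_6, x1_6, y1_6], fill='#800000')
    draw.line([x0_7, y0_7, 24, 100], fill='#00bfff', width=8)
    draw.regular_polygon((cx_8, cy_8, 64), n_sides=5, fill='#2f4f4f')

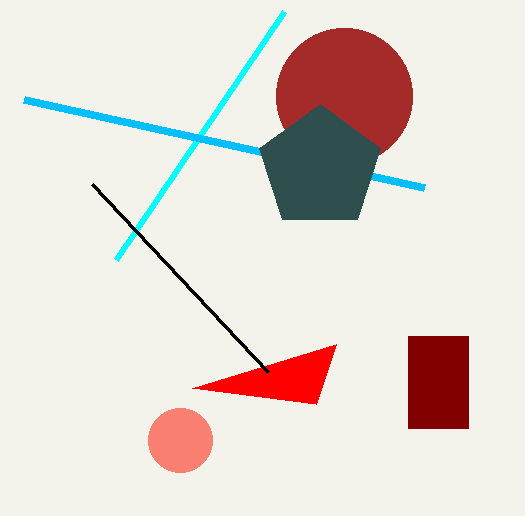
x0_1 = 284; y0_1 = 12; x0_2 = 336; y0_2 = 344; x1_3 = 268; y1_3 = 372; cx_4 = 180; cy_4 = 440; r_4 = 32; cx_5 = 344; cy_5 = 96; r_5 = 68; x0_6 = 408; y0_6 = 336; x1_6 = 468; y1_6 = 428; x0_7 = 424; y0_7 = 188; cx_8 = 320; cy_8 = 168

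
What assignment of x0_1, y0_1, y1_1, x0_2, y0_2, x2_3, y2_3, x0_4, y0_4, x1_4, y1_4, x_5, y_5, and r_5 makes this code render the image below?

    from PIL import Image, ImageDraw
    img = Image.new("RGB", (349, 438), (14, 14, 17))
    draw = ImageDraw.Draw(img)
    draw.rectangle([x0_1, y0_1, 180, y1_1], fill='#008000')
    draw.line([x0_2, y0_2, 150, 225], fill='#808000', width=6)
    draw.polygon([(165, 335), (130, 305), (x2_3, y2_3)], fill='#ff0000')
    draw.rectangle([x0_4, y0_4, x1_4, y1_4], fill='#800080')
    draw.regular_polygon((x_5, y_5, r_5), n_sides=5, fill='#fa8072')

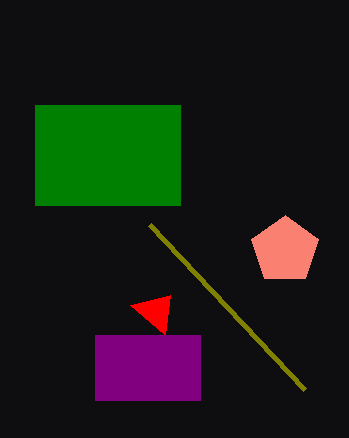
x0_1 = 35; y0_1 = 105; y1_1 = 205; x0_2 = 305; y0_2 = 390; x2_3 = 170; y2_3 = 295; x0_4 = 95; y0_4 = 335; x1_4 = 200; y1_4 = 400; x_5 = 285; y_5 = 250; r_5 = 35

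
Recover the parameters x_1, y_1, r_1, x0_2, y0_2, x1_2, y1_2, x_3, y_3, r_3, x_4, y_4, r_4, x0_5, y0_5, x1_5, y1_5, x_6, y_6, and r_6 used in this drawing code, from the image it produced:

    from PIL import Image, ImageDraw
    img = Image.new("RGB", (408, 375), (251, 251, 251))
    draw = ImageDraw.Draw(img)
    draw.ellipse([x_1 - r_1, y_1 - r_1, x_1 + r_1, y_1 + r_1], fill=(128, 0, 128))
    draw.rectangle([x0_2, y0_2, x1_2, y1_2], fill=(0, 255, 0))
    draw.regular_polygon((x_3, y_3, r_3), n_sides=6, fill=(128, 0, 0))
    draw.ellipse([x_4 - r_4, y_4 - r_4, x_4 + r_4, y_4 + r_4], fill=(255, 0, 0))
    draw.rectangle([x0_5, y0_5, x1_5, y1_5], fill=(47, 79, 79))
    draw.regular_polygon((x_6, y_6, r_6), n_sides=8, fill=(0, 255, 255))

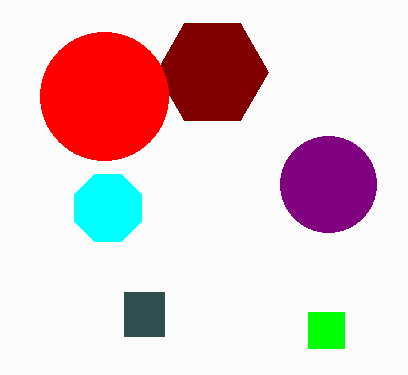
x_1 = 328
y_1 = 184
r_1 = 48
x0_2 = 308
y0_2 = 312
x1_2 = 344
y1_2 = 348
x_3 = 212
y_3 = 72
r_3 = 56
x_4 = 104
y_4 = 96
r_4 = 64
x0_5 = 124
y0_5 = 292
x1_5 = 164
y1_5 = 336
x_6 = 108
y_6 = 208
r_6 = 36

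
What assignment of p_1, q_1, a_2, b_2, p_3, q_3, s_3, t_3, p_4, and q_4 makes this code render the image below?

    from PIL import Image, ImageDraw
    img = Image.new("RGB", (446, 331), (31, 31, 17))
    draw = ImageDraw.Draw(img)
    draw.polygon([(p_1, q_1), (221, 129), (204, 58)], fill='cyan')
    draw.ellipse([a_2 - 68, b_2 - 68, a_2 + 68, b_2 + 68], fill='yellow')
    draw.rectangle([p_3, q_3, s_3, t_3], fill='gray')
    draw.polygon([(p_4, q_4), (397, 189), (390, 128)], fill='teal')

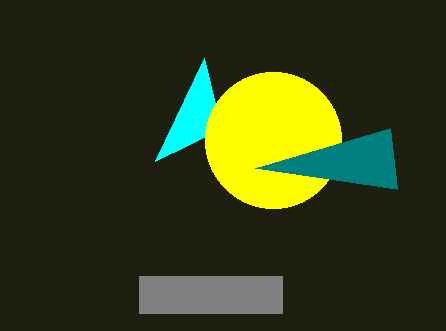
p_1 = 155
q_1 = 161
a_2 = 273
b_2 = 140
p_3 = 139
q_3 = 276
s_3 = 282
t_3 = 313
p_4 = 255
q_4 = 168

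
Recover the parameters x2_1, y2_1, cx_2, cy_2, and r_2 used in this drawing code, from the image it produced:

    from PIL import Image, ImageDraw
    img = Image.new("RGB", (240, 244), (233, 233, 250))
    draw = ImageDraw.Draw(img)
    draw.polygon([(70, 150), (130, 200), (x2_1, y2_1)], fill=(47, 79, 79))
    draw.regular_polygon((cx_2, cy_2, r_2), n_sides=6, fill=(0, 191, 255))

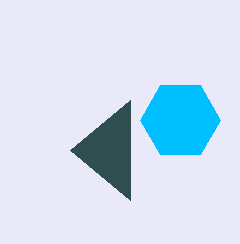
x2_1 = 130; y2_1 = 100; cx_2 = 180; cy_2 = 120; r_2 = 40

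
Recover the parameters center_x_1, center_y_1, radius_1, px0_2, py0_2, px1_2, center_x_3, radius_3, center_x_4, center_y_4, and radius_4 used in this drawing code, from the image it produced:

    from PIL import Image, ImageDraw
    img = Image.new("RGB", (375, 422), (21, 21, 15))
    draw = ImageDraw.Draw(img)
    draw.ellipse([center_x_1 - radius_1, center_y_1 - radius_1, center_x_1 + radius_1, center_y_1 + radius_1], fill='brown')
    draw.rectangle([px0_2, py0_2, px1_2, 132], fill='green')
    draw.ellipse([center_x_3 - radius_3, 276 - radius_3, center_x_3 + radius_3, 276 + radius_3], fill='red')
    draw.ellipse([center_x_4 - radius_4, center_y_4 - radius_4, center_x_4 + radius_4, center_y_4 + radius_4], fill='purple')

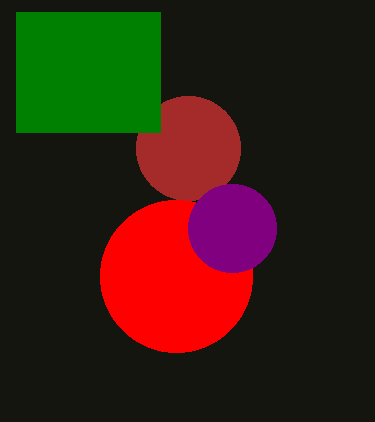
center_x_1 = 188, center_y_1 = 148, radius_1 = 52, px0_2 = 16, py0_2 = 12, px1_2 = 160, center_x_3 = 176, radius_3 = 76, center_x_4 = 232, center_y_4 = 228, radius_4 = 44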